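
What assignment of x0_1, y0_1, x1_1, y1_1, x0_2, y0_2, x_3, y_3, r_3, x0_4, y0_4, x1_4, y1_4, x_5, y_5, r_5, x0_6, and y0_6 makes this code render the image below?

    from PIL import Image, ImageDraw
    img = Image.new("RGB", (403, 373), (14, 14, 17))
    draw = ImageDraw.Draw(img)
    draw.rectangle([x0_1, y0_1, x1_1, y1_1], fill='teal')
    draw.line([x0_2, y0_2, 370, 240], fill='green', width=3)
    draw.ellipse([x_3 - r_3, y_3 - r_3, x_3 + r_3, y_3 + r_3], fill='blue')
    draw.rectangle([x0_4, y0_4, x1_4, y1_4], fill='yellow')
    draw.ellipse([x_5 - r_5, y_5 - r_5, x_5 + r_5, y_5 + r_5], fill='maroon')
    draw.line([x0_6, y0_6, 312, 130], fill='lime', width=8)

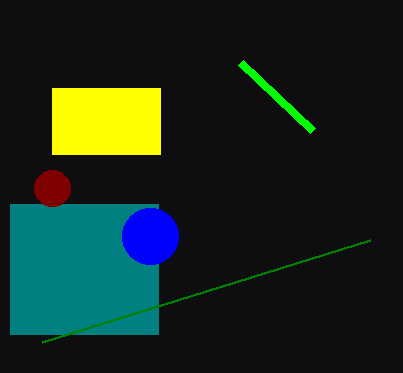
x0_1 = 10
y0_1 = 204
x1_1 = 158
y1_1 = 334
x0_2 = 42
y0_2 = 342
x_3 = 150
y_3 = 236
r_3 = 28
x0_4 = 52
y0_4 = 88
x1_4 = 160
y1_4 = 154
x_5 = 52
y_5 = 188
r_5 = 18
x0_6 = 240
y0_6 = 62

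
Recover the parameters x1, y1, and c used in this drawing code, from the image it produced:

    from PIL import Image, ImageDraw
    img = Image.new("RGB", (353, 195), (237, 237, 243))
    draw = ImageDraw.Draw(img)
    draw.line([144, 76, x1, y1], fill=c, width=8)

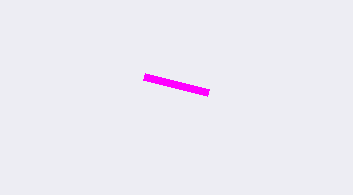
x1 = 208
y1 = 92
c = 'magenta'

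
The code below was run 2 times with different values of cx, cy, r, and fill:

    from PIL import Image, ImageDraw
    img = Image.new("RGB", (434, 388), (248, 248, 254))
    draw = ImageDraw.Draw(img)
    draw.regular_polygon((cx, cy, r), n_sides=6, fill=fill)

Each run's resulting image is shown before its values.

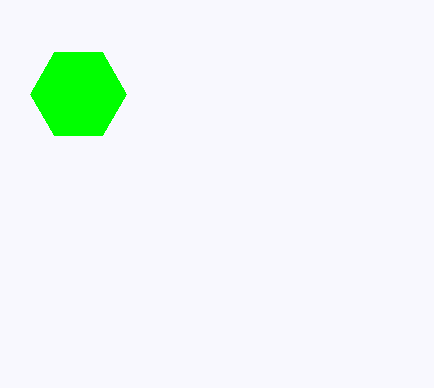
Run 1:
cx = 78
cy = 94
r = 48
fill = 'lime'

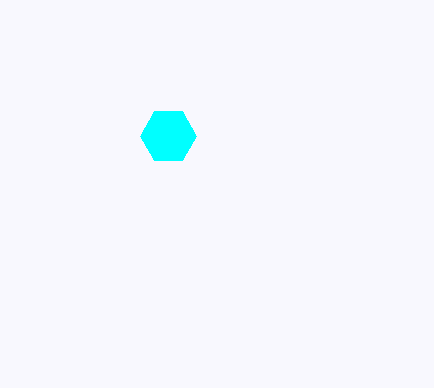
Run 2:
cx = 168; cy = 136; r = 28; fill = 'cyan'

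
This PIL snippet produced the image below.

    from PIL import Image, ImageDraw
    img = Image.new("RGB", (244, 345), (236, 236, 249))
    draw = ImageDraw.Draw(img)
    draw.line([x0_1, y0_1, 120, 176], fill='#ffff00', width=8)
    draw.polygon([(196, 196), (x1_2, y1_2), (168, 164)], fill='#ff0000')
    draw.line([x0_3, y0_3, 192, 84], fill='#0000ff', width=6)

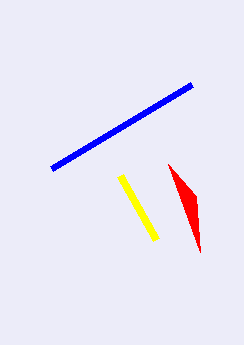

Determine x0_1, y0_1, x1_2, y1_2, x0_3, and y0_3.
x0_1 = 156
y0_1 = 240
x1_2 = 200
y1_2 = 252
x0_3 = 52
y0_3 = 168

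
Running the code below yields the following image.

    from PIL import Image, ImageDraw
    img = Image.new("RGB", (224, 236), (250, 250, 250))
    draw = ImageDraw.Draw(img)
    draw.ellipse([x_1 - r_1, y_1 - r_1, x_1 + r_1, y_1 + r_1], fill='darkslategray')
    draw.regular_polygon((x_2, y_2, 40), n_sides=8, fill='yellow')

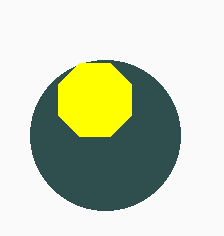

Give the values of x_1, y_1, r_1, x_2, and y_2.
x_1 = 105, y_1 = 135, r_1 = 75, x_2 = 95, y_2 = 100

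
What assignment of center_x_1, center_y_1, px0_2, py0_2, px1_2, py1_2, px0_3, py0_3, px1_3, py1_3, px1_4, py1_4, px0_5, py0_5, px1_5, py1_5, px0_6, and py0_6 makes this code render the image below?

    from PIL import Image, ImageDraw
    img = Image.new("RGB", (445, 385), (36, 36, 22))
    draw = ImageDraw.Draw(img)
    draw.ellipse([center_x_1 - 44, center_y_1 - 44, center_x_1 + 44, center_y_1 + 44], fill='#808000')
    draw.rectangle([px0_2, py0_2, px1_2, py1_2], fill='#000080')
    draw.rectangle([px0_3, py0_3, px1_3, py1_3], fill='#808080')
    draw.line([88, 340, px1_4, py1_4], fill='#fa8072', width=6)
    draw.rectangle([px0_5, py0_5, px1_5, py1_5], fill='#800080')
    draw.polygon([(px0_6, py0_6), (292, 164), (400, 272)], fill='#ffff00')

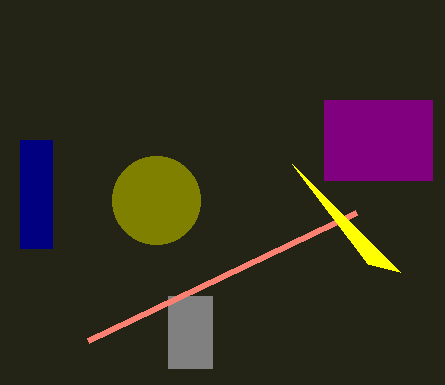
center_x_1 = 156, center_y_1 = 200, px0_2 = 20, py0_2 = 140, px1_2 = 52, py1_2 = 248, px0_3 = 168, py0_3 = 296, px1_3 = 212, py1_3 = 368, px1_4 = 356, py1_4 = 212, px0_5 = 324, py0_5 = 100, px1_5 = 432, py1_5 = 180, px0_6 = 368, py0_6 = 264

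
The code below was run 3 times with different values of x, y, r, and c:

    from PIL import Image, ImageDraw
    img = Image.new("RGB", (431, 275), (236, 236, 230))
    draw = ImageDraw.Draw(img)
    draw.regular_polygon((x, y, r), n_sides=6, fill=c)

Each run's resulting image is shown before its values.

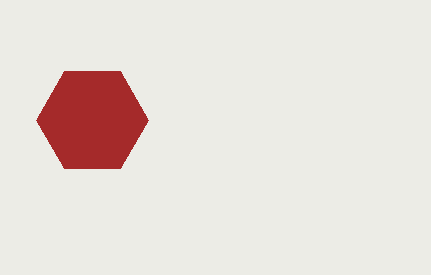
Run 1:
x = 92, y = 120, r = 56, c = 'brown'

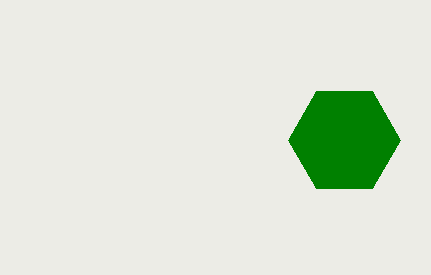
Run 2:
x = 344
y = 140
r = 56
c = 'green'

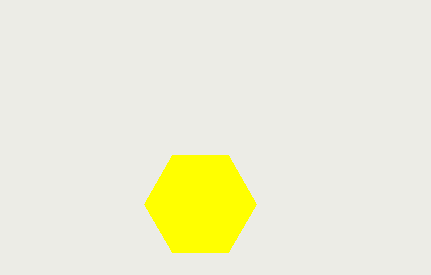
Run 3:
x = 200, y = 204, r = 56, c = 'yellow'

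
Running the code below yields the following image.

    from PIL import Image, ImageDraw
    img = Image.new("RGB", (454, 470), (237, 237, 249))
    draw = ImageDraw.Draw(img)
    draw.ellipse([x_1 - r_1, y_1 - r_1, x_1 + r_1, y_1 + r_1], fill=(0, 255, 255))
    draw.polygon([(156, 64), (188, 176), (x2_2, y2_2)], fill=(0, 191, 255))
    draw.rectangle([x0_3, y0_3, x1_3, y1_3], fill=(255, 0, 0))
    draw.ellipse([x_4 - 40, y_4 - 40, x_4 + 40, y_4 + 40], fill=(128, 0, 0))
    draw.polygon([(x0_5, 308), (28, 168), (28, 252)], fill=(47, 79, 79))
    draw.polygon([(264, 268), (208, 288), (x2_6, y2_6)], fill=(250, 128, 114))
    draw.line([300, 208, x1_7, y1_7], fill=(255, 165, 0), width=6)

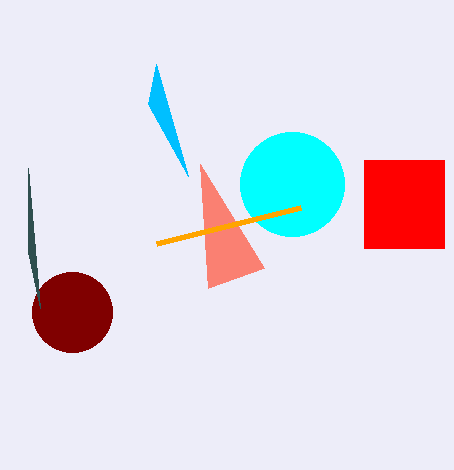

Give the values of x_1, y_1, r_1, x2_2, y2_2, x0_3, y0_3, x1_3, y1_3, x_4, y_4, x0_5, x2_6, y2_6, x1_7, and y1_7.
x_1 = 292; y_1 = 184; r_1 = 52; x2_2 = 148; y2_2 = 104; x0_3 = 364; y0_3 = 160; x1_3 = 444; y1_3 = 248; x_4 = 72; y_4 = 312; x0_5 = 40; x2_6 = 200; y2_6 = 164; x1_7 = 156; y1_7 = 244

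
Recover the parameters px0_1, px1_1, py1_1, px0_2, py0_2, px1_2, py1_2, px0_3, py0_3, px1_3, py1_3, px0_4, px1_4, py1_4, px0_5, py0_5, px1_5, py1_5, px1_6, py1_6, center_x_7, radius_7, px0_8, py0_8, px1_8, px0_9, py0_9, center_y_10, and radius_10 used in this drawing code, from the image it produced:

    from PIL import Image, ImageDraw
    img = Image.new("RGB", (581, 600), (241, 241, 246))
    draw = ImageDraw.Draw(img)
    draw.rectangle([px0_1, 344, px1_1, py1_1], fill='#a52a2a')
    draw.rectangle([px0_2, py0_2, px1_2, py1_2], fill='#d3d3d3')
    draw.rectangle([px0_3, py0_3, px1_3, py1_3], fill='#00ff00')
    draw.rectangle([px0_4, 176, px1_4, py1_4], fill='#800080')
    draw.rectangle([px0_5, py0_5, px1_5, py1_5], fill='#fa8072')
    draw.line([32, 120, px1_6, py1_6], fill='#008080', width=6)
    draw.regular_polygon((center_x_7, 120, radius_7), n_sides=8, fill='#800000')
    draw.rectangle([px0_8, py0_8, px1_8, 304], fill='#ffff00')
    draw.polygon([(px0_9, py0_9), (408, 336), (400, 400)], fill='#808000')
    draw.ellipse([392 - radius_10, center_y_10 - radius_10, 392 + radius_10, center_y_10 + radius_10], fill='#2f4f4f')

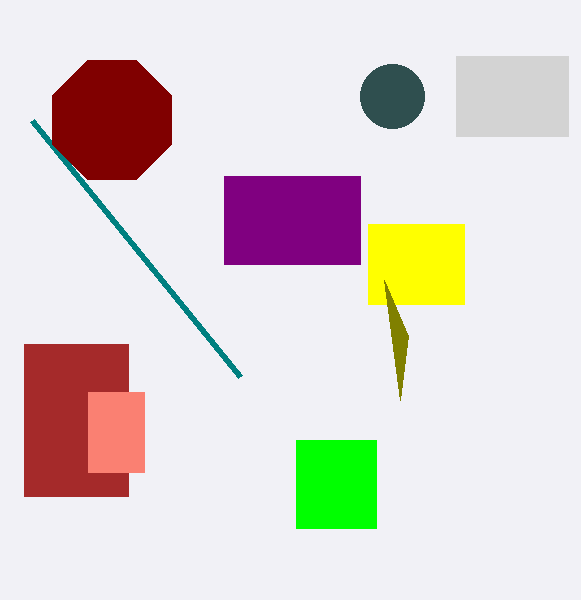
px0_1 = 24
px1_1 = 128
py1_1 = 496
px0_2 = 456
py0_2 = 56
px1_2 = 568
py1_2 = 136
px0_3 = 296
py0_3 = 440
px1_3 = 376
py1_3 = 528
px0_4 = 224
px1_4 = 360
py1_4 = 264
px0_5 = 88
py0_5 = 392
px1_5 = 144
py1_5 = 472
px1_6 = 240
py1_6 = 376
center_x_7 = 112
radius_7 = 64
px0_8 = 368
py0_8 = 224
px1_8 = 464
px0_9 = 384
py0_9 = 280
center_y_10 = 96
radius_10 = 32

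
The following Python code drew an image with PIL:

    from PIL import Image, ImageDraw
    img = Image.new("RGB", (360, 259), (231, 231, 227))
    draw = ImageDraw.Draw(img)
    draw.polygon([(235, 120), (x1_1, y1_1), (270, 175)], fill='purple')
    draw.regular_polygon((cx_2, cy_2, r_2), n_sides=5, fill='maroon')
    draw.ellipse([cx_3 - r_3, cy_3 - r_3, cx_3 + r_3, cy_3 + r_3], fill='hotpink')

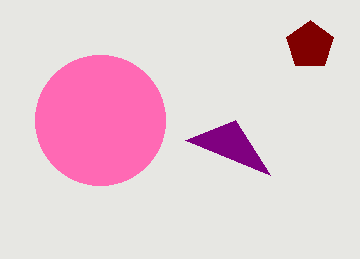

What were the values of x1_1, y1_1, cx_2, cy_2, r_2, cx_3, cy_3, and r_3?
x1_1 = 185; y1_1 = 140; cx_2 = 310; cy_2 = 45; r_2 = 25; cx_3 = 100; cy_3 = 120; r_3 = 65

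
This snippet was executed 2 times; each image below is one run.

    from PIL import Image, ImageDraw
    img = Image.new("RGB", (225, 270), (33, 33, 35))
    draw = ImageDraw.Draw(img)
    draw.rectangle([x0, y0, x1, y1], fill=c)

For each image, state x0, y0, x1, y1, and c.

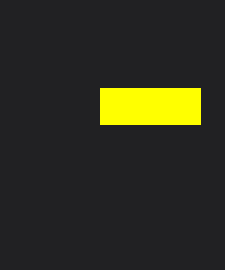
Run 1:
x0 = 100; y0 = 88; x1 = 200; y1 = 124; c = 'yellow'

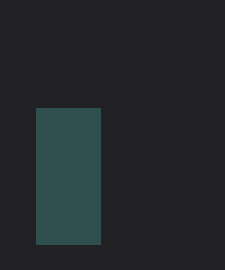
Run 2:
x0 = 36, y0 = 108, x1 = 100, y1 = 244, c = 'darkslategray'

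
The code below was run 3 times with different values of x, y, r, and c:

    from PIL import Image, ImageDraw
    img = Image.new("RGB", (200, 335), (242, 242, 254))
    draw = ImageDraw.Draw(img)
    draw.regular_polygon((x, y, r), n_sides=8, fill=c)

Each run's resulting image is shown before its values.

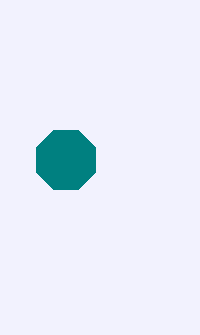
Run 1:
x = 66
y = 160
r = 32
c = 'teal'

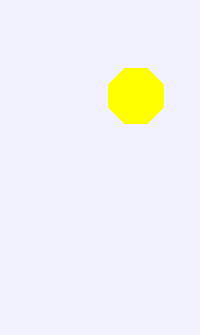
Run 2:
x = 136; y = 96; r = 30; c = 'yellow'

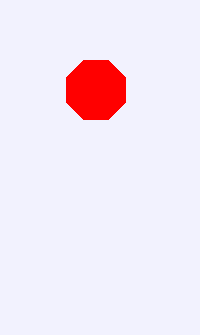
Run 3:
x = 96, y = 90, r = 32, c = 'red'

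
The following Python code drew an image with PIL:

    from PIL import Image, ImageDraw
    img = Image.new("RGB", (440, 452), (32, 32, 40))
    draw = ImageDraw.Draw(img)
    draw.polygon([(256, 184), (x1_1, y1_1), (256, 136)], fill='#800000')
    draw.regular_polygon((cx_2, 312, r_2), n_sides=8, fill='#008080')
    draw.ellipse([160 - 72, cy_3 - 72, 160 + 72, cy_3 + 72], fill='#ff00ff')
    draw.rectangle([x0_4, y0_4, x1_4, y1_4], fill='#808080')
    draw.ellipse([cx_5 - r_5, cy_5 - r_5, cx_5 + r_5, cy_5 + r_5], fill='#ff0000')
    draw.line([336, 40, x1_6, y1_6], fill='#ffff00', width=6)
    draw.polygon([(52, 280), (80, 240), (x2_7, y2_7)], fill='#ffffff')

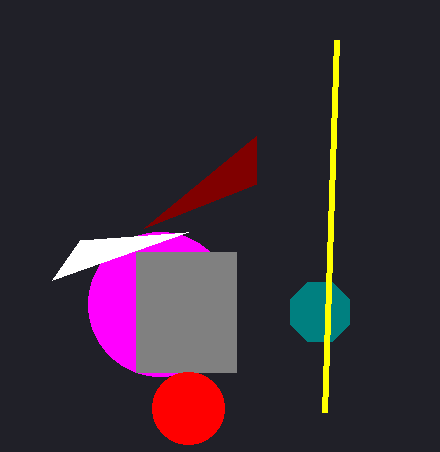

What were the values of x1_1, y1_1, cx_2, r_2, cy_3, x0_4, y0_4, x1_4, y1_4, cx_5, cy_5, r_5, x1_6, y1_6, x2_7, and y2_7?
x1_1 = 144; y1_1 = 228; cx_2 = 320; r_2 = 32; cy_3 = 304; x0_4 = 136; y0_4 = 252; x1_4 = 236; y1_4 = 372; cx_5 = 188; cy_5 = 408; r_5 = 36; x1_6 = 324; y1_6 = 412; x2_7 = 188; y2_7 = 232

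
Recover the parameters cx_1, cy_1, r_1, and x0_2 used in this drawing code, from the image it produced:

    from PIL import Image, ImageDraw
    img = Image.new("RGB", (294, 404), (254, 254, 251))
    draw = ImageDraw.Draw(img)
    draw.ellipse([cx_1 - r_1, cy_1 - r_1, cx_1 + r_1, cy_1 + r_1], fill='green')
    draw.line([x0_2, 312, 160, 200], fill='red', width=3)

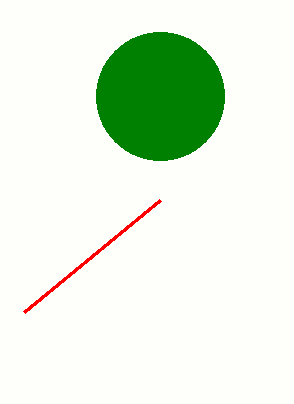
cx_1 = 160, cy_1 = 96, r_1 = 64, x0_2 = 24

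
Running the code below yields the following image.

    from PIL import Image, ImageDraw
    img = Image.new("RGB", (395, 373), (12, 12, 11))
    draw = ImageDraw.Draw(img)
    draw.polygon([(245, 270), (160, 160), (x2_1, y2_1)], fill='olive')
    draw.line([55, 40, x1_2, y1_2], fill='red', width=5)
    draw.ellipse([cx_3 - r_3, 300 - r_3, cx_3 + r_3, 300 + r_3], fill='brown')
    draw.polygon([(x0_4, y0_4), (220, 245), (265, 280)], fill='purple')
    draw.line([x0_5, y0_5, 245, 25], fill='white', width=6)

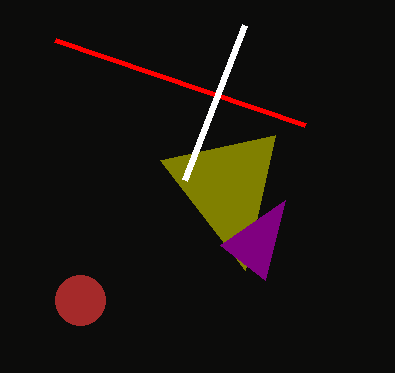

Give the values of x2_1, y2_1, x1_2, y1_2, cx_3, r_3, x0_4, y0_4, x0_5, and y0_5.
x2_1 = 275
y2_1 = 135
x1_2 = 305
y1_2 = 125
cx_3 = 80
r_3 = 25
x0_4 = 285
y0_4 = 200
x0_5 = 185
y0_5 = 180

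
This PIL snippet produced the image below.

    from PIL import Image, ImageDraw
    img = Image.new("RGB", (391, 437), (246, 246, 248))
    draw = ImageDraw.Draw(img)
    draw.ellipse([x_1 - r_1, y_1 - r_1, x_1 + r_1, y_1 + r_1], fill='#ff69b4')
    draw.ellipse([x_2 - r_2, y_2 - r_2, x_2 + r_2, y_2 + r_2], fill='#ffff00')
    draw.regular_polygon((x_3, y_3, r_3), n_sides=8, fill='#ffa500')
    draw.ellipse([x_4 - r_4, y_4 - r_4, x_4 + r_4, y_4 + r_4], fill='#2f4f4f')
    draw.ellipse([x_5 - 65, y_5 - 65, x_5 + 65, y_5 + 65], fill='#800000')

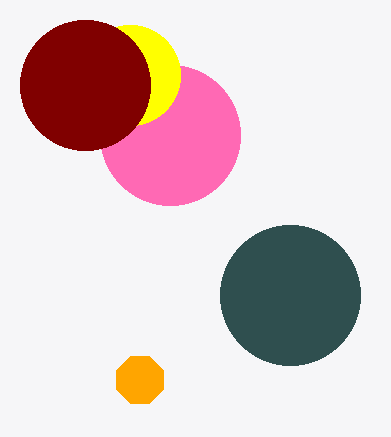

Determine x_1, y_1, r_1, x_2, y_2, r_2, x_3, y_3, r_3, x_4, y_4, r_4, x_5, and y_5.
x_1 = 170, y_1 = 135, r_1 = 70, x_2 = 130, y_2 = 75, r_2 = 50, x_3 = 140, y_3 = 380, r_3 = 25, x_4 = 290, y_4 = 295, r_4 = 70, x_5 = 85, y_5 = 85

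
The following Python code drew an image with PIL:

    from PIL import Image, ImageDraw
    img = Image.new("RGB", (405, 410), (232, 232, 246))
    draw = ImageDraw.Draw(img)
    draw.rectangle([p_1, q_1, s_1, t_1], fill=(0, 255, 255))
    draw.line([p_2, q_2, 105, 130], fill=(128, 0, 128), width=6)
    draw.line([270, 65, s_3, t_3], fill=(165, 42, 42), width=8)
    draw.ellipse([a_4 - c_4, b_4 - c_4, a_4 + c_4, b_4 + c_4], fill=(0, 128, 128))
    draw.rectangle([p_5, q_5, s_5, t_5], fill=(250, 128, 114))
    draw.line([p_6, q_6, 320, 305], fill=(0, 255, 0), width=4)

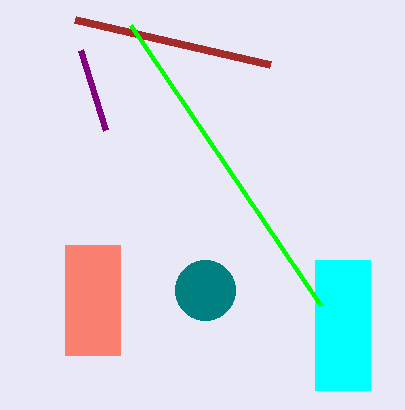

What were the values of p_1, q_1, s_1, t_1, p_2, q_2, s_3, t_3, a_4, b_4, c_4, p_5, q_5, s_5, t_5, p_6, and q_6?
p_1 = 315
q_1 = 260
s_1 = 370
t_1 = 390
p_2 = 80
q_2 = 50
s_3 = 75
t_3 = 20
a_4 = 205
b_4 = 290
c_4 = 30
p_5 = 65
q_5 = 245
s_5 = 120
t_5 = 355
p_6 = 130
q_6 = 25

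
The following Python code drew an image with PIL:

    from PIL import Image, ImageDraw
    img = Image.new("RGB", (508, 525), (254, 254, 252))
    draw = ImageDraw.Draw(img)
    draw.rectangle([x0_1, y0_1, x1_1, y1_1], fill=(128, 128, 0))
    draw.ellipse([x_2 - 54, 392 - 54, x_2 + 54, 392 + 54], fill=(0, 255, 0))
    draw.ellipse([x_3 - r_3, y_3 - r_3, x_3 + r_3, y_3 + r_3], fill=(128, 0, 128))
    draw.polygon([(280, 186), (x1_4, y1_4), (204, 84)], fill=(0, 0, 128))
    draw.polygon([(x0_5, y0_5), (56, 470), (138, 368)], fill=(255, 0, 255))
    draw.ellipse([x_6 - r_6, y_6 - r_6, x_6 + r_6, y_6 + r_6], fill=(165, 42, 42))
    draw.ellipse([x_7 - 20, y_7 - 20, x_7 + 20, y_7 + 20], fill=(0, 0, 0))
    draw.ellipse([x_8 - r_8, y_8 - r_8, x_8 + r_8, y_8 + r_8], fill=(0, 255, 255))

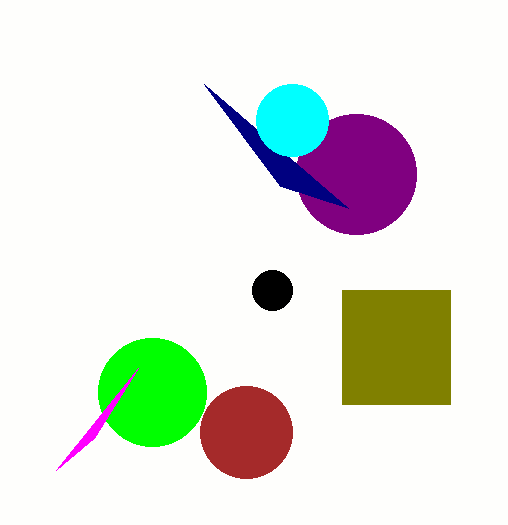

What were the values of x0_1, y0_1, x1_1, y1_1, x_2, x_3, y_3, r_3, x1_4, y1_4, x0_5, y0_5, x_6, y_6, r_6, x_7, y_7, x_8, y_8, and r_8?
x0_1 = 342
y0_1 = 290
x1_1 = 450
y1_1 = 404
x_2 = 152
x_3 = 356
y_3 = 174
r_3 = 60
x1_4 = 348
y1_4 = 208
x0_5 = 94
y0_5 = 438
x_6 = 246
y_6 = 432
r_6 = 46
x_7 = 272
y_7 = 290
x_8 = 292
y_8 = 120
r_8 = 36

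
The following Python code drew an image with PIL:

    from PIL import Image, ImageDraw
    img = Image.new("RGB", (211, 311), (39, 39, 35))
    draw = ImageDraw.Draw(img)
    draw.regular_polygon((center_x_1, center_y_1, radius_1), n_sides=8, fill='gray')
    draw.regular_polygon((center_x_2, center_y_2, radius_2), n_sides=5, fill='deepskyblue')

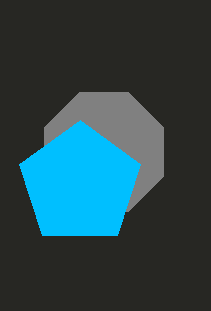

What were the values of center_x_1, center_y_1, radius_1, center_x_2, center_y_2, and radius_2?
center_x_1 = 104
center_y_1 = 152
radius_1 = 64
center_x_2 = 80
center_y_2 = 184
radius_2 = 64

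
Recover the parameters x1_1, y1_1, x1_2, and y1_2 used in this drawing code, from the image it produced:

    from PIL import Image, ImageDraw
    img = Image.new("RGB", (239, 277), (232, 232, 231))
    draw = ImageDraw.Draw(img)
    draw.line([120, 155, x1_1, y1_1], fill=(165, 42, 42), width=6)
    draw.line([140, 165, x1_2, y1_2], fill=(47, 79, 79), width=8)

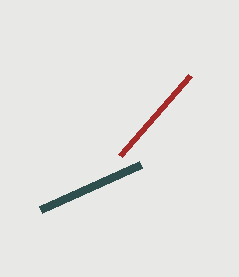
x1_1 = 190, y1_1 = 75, x1_2 = 40, y1_2 = 210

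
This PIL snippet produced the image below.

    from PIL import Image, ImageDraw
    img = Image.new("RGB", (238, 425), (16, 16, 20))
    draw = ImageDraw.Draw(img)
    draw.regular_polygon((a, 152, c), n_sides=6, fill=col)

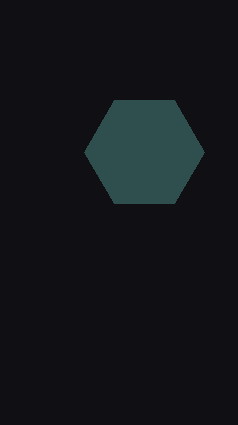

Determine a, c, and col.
a = 144; c = 60; col = 'darkslategray'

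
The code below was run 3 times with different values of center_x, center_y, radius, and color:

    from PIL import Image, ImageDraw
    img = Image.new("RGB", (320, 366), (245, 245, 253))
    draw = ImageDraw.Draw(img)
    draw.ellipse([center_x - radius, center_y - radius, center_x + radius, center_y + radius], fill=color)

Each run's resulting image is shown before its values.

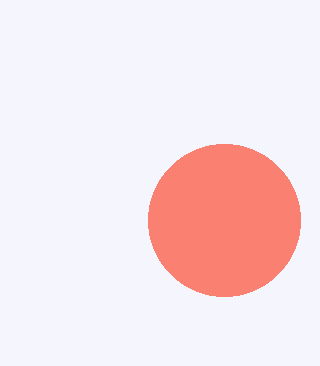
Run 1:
center_x = 224
center_y = 220
radius = 76
color = 'salmon'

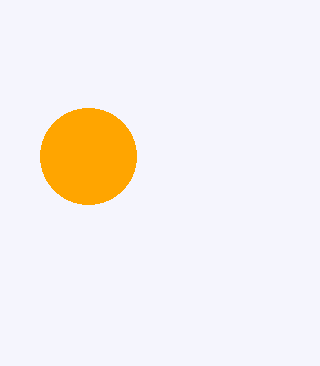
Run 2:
center_x = 88, center_y = 156, radius = 48, color = 'orange'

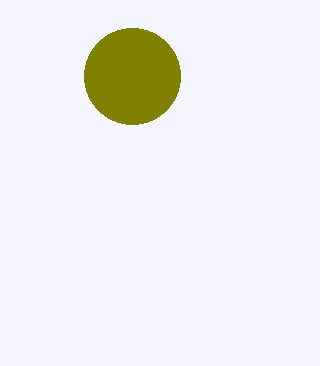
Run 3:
center_x = 132; center_y = 76; radius = 48; color = 'olive'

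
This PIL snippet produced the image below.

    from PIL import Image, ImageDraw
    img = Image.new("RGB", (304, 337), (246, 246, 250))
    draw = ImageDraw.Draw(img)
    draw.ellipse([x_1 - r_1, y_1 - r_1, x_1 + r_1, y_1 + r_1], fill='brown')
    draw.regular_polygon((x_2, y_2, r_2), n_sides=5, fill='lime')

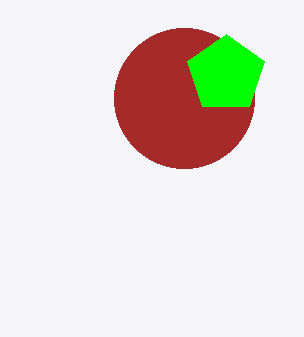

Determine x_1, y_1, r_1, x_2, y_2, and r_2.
x_1 = 184, y_1 = 98, r_1 = 70, x_2 = 226, y_2 = 74, r_2 = 40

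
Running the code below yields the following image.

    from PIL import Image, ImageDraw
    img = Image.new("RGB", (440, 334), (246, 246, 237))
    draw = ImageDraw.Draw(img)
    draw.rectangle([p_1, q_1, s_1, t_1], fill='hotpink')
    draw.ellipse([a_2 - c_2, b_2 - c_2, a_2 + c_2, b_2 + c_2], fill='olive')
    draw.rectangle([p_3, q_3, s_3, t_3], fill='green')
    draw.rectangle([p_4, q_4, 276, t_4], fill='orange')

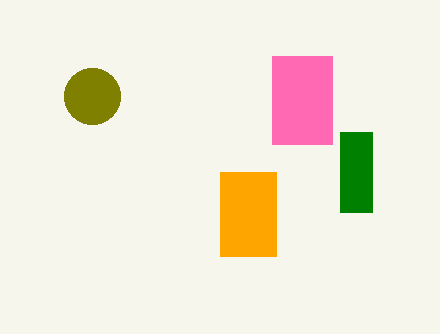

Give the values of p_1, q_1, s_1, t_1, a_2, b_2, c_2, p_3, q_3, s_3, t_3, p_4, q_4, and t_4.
p_1 = 272
q_1 = 56
s_1 = 332
t_1 = 144
a_2 = 92
b_2 = 96
c_2 = 28
p_3 = 340
q_3 = 132
s_3 = 372
t_3 = 212
p_4 = 220
q_4 = 172
t_4 = 256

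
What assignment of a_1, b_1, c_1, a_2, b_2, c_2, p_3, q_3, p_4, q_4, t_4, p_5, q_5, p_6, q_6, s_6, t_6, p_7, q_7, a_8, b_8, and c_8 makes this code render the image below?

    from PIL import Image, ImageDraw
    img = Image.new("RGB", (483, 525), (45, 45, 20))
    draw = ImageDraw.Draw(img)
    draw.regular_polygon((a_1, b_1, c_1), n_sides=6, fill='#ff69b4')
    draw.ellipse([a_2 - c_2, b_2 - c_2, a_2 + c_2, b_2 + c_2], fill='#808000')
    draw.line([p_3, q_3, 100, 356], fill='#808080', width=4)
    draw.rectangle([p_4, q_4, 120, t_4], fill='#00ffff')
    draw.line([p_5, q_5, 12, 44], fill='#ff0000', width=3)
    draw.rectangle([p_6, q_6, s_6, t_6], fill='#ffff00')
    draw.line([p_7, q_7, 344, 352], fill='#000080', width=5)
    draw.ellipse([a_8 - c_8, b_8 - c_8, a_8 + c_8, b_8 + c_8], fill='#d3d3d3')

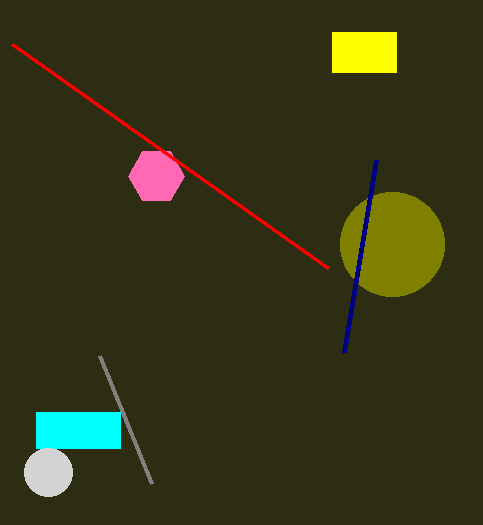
a_1 = 156, b_1 = 176, c_1 = 28, a_2 = 392, b_2 = 244, c_2 = 52, p_3 = 152, q_3 = 484, p_4 = 36, q_4 = 412, t_4 = 448, p_5 = 328, q_5 = 268, p_6 = 332, q_6 = 32, s_6 = 396, t_6 = 72, p_7 = 376, q_7 = 160, a_8 = 48, b_8 = 472, c_8 = 24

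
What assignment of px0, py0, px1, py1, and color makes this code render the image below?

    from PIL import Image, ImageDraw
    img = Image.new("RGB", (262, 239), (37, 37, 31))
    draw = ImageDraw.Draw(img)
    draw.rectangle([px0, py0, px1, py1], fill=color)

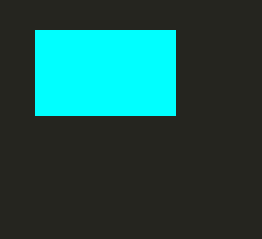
px0 = 35, py0 = 30, px1 = 175, py1 = 115, color = 'cyan'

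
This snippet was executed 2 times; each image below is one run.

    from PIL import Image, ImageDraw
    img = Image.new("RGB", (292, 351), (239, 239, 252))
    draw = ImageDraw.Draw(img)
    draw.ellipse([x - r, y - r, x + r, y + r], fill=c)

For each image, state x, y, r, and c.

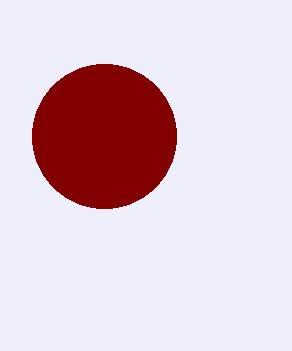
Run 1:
x = 104, y = 136, r = 72, c = 'maroon'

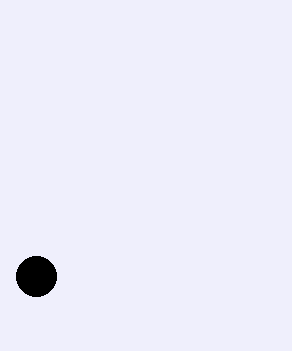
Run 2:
x = 36
y = 276
r = 20
c = 'black'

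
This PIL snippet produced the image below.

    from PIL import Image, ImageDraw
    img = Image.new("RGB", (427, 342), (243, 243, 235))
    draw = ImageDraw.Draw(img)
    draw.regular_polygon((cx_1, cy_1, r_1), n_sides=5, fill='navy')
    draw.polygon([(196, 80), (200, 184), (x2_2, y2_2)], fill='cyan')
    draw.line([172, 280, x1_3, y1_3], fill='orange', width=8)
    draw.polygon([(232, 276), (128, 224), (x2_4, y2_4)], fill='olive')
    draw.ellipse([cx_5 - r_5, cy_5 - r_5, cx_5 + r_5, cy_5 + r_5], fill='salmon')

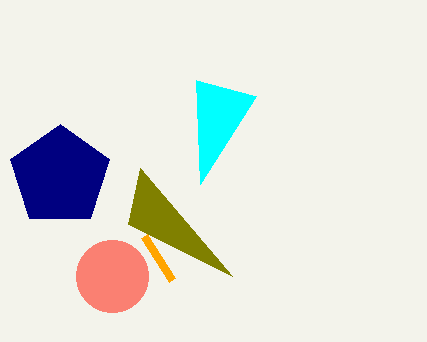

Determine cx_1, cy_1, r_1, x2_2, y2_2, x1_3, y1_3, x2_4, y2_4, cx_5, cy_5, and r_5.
cx_1 = 60
cy_1 = 176
r_1 = 52
x2_2 = 256
y2_2 = 96
x1_3 = 144
y1_3 = 236
x2_4 = 140
y2_4 = 168
cx_5 = 112
cy_5 = 276
r_5 = 36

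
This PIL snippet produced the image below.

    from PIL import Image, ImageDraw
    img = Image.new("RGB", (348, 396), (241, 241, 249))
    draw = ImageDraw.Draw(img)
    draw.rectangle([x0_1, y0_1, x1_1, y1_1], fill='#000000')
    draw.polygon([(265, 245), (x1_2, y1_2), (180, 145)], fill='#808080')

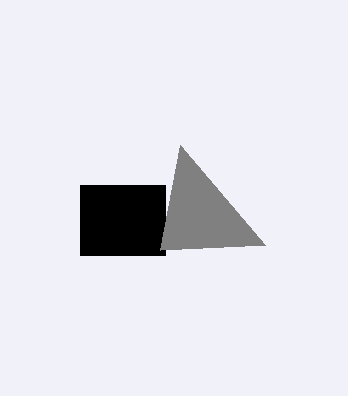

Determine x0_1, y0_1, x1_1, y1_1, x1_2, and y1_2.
x0_1 = 80
y0_1 = 185
x1_1 = 165
y1_1 = 255
x1_2 = 160
y1_2 = 250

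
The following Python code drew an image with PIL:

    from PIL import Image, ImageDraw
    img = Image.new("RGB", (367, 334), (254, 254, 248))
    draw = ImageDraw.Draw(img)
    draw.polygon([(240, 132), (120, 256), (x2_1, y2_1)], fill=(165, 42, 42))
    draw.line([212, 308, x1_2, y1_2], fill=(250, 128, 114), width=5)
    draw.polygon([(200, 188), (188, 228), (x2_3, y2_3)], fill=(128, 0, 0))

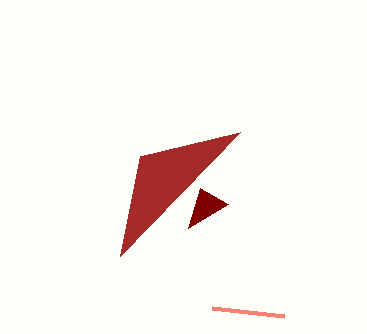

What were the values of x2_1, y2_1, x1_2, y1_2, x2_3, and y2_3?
x2_1 = 140, y2_1 = 156, x1_2 = 284, y1_2 = 316, x2_3 = 228, y2_3 = 204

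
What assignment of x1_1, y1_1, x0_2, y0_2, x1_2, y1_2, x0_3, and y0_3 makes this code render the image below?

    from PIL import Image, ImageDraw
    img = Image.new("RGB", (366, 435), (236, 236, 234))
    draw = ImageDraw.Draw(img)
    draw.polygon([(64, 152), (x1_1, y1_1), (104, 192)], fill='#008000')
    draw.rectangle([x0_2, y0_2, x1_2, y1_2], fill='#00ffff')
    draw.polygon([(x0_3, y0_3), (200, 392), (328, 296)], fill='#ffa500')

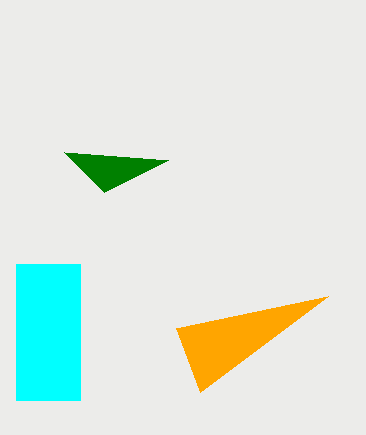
x1_1 = 168; y1_1 = 160; x0_2 = 16; y0_2 = 264; x1_2 = 80; y1_2 = 400; x0_3 = 176; y0_3 = 328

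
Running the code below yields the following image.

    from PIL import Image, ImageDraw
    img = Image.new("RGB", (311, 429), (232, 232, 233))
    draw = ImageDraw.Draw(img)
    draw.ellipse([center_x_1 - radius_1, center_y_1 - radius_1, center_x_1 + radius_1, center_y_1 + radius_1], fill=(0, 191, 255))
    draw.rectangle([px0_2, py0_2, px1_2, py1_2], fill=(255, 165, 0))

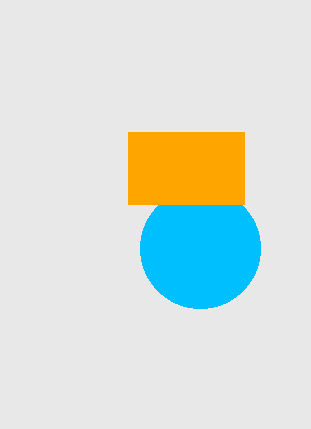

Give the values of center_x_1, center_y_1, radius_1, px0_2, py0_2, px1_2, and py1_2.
center_x_1 = 200, center_y_1 = 248, radius_1 = 60, px0_2 = 128, py0_2 = 132, px1_2 = 244, py1_2 = 204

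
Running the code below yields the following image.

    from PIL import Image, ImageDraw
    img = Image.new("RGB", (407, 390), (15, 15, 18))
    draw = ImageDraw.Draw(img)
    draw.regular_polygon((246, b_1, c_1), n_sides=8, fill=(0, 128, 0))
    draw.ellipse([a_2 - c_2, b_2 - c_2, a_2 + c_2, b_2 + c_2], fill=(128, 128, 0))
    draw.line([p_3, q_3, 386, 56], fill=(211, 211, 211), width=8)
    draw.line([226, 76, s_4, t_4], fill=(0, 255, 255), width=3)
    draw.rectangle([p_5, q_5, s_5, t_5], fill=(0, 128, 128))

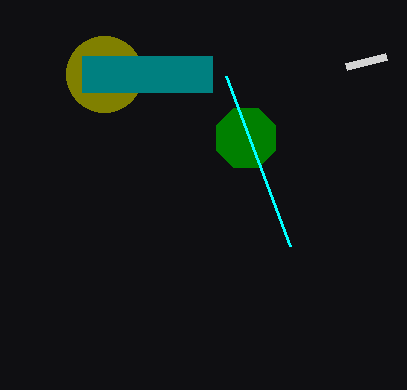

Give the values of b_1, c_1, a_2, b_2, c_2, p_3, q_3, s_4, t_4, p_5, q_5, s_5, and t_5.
b_1 = 138, c_1 = 32, a_2 = 104, b_2 = 74, c_2 = 38, p_3 = 346, q_3 = 66, s_4 = 290, t_4 = 246, p_5 = 82, q_5 = 56, s_5 = 212, t_5 = 92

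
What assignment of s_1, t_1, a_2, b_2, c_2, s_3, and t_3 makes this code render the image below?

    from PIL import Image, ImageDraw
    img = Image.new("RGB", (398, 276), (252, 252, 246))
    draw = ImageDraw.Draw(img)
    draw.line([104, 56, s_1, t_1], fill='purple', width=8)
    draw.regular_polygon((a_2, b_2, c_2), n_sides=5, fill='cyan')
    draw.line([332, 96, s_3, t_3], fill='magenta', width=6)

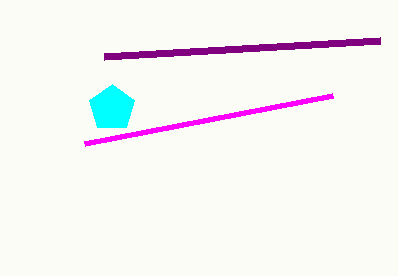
s_1 = 380, t_1 = 40, a_2 = 112, b_2 = 108, c_2 = 24, s_3 = 84, t_3 = 144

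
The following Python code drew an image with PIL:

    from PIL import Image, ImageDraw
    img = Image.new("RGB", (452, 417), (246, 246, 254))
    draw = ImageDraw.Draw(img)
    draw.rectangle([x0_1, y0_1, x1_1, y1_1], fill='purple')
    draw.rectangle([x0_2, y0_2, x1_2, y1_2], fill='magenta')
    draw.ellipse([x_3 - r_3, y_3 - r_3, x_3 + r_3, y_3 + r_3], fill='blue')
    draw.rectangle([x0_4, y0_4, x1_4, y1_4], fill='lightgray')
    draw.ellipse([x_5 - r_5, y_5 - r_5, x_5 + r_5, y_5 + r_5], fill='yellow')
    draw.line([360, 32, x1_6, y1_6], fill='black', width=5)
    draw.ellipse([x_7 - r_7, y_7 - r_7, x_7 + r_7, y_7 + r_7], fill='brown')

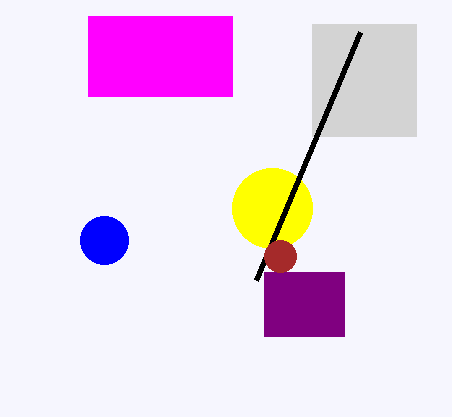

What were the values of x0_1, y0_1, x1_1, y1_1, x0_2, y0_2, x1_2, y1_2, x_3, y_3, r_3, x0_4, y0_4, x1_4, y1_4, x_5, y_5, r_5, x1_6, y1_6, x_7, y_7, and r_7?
x0_1 = 264
y0_1 = 272
x1_1 = 344
y1_1 = 336
x0_2 = 88
y0_2 = 16
x1_2 = 232
y1_2 = 96
x_3 = 104
y_3 = 240
r_3 = 24
x0_4 = 312
y0_4 = 24
x1_4 = 416
y1_4 = 136
x_5 = 272
y_5 = 208
r_5 = 40
x1_6 = 256
y1_6 = 280
x_7 = 280
y_7 = 256
r_7 = 16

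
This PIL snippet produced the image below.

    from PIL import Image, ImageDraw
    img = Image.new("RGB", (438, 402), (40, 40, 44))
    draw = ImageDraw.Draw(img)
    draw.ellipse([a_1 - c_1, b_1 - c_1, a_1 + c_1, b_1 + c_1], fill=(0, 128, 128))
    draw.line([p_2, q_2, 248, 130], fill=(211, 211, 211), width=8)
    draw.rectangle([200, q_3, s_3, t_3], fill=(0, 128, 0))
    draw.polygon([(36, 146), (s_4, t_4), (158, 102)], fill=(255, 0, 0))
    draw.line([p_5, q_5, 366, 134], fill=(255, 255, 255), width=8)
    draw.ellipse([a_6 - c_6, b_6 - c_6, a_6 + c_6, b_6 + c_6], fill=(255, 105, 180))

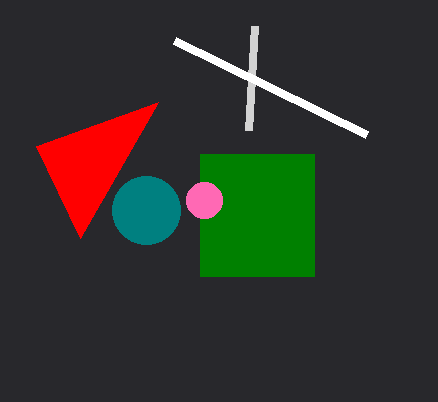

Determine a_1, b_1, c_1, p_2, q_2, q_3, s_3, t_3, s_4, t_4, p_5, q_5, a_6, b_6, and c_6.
a_1 = 146, b_1 = 210, c_1 = 34, p_2 = 254, q_2 = 26, q_3 = 154, s_3 = 314, t_3 = 276, s_4 = 80, t_4 = 238, p_5 = 174, q_5 = 40, a_6 = 204, b_6 = 200, c_6 = 18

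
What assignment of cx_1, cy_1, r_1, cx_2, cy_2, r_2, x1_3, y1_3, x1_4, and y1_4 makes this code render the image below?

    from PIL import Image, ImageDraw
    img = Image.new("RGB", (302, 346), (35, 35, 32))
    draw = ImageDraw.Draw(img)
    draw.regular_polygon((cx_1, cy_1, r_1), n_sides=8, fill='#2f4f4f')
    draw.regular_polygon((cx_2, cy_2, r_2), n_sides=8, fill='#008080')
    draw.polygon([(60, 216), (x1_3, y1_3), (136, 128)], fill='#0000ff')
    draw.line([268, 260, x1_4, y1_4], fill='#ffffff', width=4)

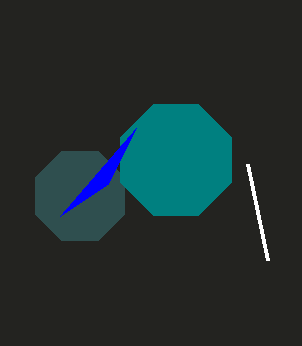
cx_1 = 80
cy_1 = 196
r_1 = 48
cx_2 = 176
cy_2 = 160
r_2 = 60
x1_3 = 108
y1_3 = 184
x1_4 = 248
y1_4 = 164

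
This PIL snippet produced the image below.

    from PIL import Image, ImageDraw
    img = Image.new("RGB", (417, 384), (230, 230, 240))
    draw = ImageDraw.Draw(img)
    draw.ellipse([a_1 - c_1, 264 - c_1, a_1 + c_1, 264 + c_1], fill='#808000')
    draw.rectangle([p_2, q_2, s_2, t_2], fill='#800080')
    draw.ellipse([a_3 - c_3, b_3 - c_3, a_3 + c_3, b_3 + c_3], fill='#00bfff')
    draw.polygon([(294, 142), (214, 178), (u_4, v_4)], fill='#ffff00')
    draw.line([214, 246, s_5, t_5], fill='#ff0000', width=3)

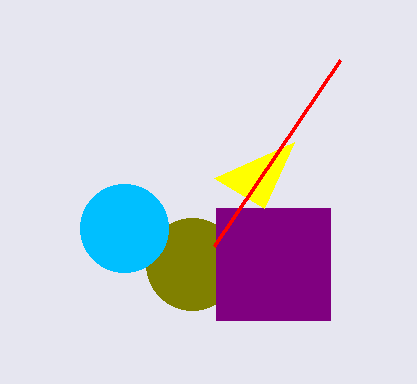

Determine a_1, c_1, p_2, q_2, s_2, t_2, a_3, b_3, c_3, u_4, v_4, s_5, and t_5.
a_1 = 192; c_1 = 46; p_2 = 216; q_2 = 208; s_2 = 330; t_2 = 320; a_3 = 124; b_3 = 228; c_3 = 44; u_4 = 264; v_4 = 208; s_5 = 340; t_5 = 60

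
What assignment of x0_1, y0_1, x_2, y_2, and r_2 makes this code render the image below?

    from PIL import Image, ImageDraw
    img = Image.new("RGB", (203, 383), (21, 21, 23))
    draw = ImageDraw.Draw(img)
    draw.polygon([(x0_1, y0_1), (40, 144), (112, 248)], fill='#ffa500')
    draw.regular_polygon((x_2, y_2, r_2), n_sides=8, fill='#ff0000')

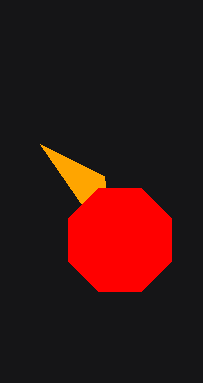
x0_1 = 104; y0_1 = 176; x_2 = 120; y_2 = 240; r_2 = 56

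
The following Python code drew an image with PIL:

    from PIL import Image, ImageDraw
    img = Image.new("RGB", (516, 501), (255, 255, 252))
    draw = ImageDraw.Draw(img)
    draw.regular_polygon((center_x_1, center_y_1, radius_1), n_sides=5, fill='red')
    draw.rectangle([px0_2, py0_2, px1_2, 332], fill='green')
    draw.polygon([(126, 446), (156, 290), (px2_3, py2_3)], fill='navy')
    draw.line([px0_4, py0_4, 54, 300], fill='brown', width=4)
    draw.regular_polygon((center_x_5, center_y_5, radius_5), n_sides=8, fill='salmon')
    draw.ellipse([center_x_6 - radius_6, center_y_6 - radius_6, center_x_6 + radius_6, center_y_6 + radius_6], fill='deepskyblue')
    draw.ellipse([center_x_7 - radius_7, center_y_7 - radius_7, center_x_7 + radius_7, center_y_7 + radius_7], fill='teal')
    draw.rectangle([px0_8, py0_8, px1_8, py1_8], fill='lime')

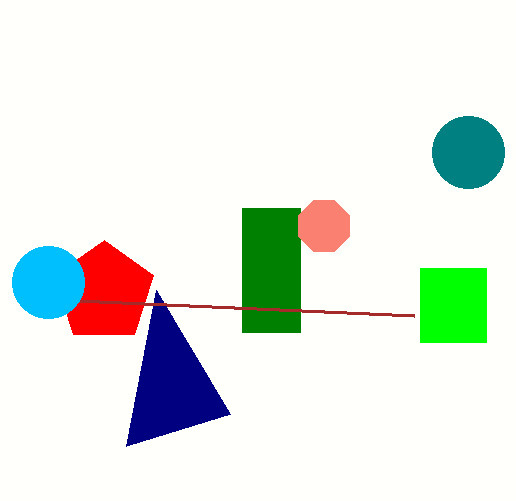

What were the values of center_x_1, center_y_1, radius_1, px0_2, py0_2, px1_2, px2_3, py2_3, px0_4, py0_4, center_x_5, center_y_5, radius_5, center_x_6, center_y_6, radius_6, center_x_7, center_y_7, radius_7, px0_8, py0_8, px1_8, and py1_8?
center_x_1 = 104; center_y_1 = 292; radius_1 = 52; px0_2 = 242; py0_2 = 208; px1_2 = 300; px2_3 = 230; py2_3 = 414; px0_4 = 414; py0_4 = 316; center_x_5 = 324; center_y_5 = 226; radius_5 = 28; center_x_6 = 48; center_y_6 = 282; radius_6 = 36; center_x_7 = 468; center_y_7 = 152; radius_7 = 36; px0_8 = 420; py0_8 = 268; px1_8 = 486; py1_8 = 342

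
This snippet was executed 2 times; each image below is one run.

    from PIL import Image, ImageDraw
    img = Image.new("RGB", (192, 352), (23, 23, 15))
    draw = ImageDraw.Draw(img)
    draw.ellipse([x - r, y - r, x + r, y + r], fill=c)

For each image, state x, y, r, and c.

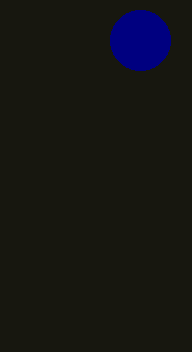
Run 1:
x = 140; y = 40; r = 30; c = 'navy'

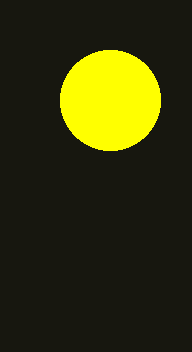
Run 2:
x = 110
y = 100
r = 50
c = 'yellow'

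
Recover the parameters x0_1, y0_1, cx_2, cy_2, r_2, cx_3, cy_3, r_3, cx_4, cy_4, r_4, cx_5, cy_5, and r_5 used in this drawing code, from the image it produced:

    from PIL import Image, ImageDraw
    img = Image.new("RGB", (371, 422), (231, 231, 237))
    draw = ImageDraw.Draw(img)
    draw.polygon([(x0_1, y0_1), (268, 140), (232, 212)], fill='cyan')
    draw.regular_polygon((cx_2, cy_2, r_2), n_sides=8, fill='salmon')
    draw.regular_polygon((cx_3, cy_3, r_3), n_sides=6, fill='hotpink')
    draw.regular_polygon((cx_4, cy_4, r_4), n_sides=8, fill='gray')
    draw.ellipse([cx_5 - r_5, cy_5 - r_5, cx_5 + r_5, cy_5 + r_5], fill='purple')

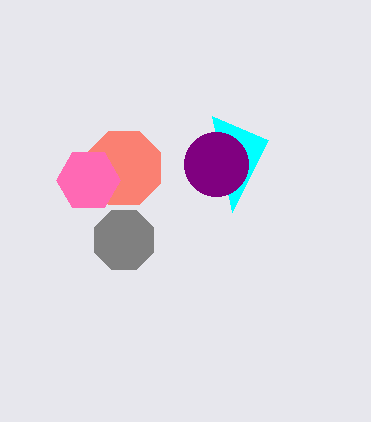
x0_1 = 212
y0_1 = 116
cx_2 = 124
cy_2 = 168
r_2 = 40
cx_3 = 88
cy_3 = 180
r_3 = 32
cx_4 = 124
cy_4 = 240
r_4 = 32
cx_5 = 216
cy_5 = 164
r_5 = 32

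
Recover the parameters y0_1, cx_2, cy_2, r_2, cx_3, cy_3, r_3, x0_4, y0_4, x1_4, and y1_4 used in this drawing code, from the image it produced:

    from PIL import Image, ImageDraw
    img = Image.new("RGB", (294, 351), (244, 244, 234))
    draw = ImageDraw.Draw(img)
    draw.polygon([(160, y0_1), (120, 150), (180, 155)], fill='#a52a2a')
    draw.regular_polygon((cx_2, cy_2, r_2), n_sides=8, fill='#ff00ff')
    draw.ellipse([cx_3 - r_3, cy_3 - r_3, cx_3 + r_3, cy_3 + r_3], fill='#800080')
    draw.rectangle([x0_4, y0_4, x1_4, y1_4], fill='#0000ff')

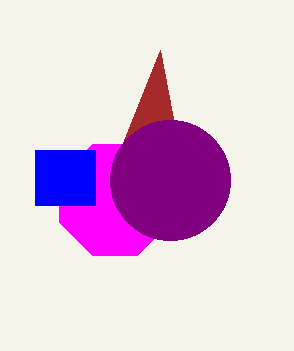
y0_1 = 50
cx_2 = 115
cy_2 = 200
r_2 = 60
cx_3 = 170
cy_3 = 180
r_3 = 60
x0_4 = 35
y0_4 = 150
x1_4 = 95
y1_4 = 205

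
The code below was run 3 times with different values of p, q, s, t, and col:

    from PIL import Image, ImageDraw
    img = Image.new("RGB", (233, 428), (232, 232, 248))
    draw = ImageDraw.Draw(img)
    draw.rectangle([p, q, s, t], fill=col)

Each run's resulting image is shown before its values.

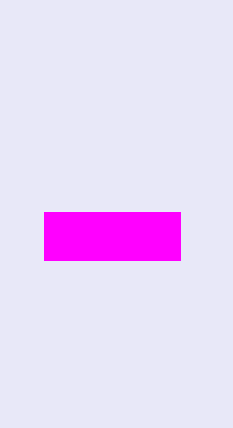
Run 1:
p = 44; q = 212; s = 180; t = 260; col = 'magenta'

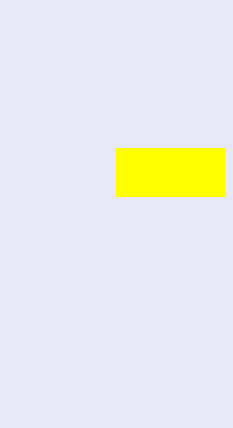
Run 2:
p = 116
q = 148
s = 224
t = 196
col = 'yellow'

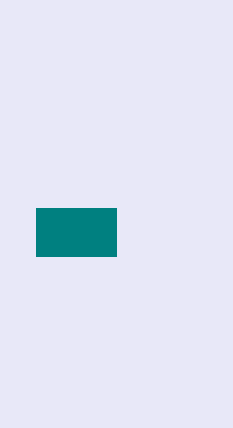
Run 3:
p = 36, q = 208, s = 116, t = 256, col = 'teal'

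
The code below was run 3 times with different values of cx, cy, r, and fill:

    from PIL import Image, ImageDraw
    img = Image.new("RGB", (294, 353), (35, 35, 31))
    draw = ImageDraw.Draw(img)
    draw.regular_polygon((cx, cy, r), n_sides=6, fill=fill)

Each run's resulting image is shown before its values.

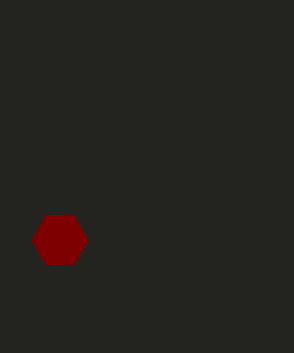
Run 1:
cx = 60, cy = 240, r = 28, fill = 'maroon'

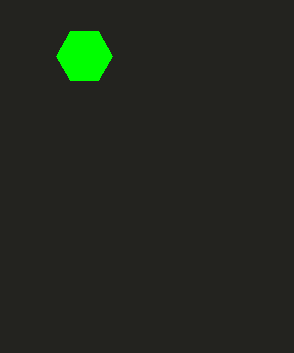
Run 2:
cx = 84; cy = 56; r = 28; fill = 'lime'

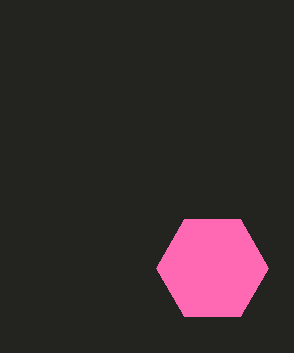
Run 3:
cx = 212; cy = 268; r = 56; fill = 'hotpink'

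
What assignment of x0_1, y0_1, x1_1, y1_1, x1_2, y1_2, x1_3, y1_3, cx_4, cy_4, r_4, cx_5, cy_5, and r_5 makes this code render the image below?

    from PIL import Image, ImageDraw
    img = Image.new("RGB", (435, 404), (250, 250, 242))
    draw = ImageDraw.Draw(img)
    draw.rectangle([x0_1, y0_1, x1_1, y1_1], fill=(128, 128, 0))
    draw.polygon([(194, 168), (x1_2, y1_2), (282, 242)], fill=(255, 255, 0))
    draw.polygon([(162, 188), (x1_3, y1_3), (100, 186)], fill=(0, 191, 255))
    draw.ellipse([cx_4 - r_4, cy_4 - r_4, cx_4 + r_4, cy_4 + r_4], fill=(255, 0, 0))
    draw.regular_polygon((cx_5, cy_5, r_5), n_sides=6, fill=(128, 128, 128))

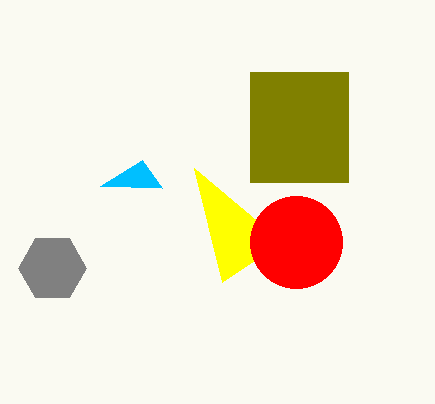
x0_1 = 250, y0_1 = 72, x1_1 = 348, y1_1 = 182, x1_2 = 222, y1_2 = 282, x1_3 = 142, y1_3 = 160, cx_4 = 296, cy_4 = 242, r_4 = 46, cx_5 = 52, cy_5 = 268, r_5 = 34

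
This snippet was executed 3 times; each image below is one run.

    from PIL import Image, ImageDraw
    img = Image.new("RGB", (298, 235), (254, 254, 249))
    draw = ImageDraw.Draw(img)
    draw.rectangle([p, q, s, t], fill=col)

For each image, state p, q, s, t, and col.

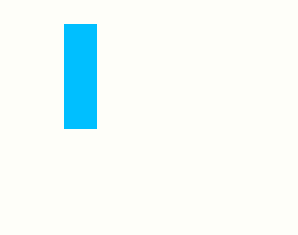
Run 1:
p = 64
q = 24
s = 96
t = 128
col = 'deepskyblue'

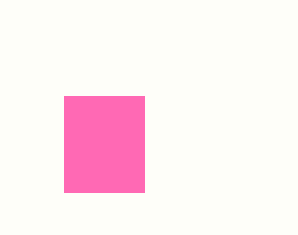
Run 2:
p = 64; q = 96; s = 144; t = 192; col = 'hotpink'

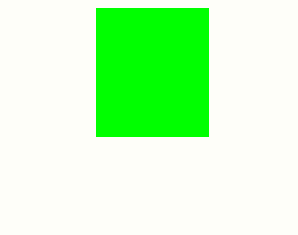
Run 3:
p = 96; q = 8; s = 208; t = 136; col = 'lime'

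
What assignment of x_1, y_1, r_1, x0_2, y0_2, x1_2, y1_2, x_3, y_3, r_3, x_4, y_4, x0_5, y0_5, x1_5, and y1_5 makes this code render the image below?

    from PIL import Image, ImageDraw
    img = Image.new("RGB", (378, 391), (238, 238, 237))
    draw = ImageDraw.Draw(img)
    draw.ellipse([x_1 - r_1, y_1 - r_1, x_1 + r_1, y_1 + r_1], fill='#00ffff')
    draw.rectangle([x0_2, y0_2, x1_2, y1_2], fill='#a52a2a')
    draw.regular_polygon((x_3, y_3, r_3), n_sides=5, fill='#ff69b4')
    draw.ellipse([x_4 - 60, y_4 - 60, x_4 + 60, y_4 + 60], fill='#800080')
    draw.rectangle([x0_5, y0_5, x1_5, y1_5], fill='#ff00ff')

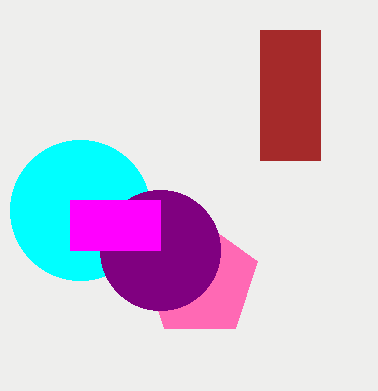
x_1 = 80
y_1 = 210
r_1 = 70
x0_2 = 260
y0_2 = 30
x1_2 = 320
y1_2 = 160
x_3 = 200
y_3 = 280
r_3 = 60
x_4 = 160
y_4 = 250
x0_5 = 70
y0_5 = 200
x1_5 = 160
y1_5 = 250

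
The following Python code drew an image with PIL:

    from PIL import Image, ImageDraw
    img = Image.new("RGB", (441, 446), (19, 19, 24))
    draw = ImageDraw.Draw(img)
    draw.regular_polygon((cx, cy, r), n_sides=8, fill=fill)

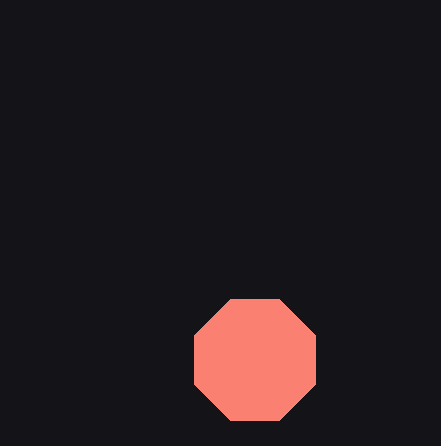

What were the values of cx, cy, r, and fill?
cx = 255
cy = 360
r = 65
fill = 'salmon'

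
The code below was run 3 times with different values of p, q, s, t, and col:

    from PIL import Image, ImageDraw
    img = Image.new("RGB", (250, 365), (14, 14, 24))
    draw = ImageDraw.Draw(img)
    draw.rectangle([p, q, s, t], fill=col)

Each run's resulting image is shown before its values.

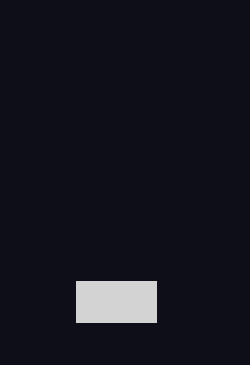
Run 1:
p = 76; q = 281; s = 156; t = 322; col = 'lightgray'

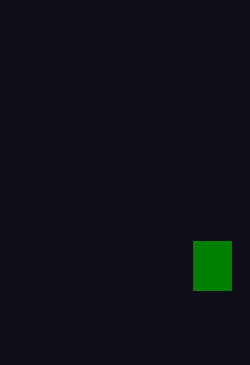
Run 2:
p = 193
q = 241
s = 231
t = 290
col = 'green'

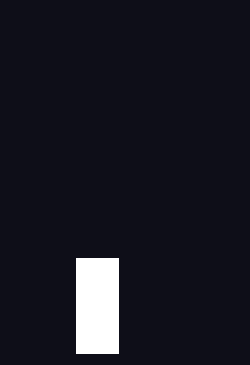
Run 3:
p = 76, q = 258, s = 118, t = 353, col = 'white'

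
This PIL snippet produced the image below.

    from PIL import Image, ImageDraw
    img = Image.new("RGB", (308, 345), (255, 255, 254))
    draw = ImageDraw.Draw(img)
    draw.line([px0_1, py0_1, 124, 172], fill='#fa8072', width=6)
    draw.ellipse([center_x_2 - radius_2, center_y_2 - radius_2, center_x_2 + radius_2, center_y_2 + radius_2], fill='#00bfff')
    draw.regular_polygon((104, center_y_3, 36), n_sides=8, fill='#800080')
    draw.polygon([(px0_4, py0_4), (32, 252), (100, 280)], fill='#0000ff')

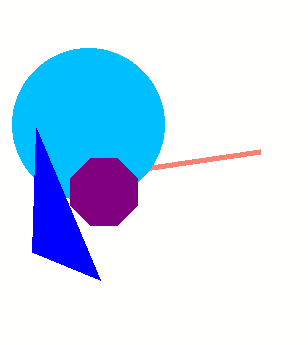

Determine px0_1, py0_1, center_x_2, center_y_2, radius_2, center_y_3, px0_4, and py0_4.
px0_1 = 260, py0_1 = 152, center_x_2 = 88, center_y_2 = 124, radius_2 = 76, center_y_3 = 192, px0_4 = 36, py0_4 = 128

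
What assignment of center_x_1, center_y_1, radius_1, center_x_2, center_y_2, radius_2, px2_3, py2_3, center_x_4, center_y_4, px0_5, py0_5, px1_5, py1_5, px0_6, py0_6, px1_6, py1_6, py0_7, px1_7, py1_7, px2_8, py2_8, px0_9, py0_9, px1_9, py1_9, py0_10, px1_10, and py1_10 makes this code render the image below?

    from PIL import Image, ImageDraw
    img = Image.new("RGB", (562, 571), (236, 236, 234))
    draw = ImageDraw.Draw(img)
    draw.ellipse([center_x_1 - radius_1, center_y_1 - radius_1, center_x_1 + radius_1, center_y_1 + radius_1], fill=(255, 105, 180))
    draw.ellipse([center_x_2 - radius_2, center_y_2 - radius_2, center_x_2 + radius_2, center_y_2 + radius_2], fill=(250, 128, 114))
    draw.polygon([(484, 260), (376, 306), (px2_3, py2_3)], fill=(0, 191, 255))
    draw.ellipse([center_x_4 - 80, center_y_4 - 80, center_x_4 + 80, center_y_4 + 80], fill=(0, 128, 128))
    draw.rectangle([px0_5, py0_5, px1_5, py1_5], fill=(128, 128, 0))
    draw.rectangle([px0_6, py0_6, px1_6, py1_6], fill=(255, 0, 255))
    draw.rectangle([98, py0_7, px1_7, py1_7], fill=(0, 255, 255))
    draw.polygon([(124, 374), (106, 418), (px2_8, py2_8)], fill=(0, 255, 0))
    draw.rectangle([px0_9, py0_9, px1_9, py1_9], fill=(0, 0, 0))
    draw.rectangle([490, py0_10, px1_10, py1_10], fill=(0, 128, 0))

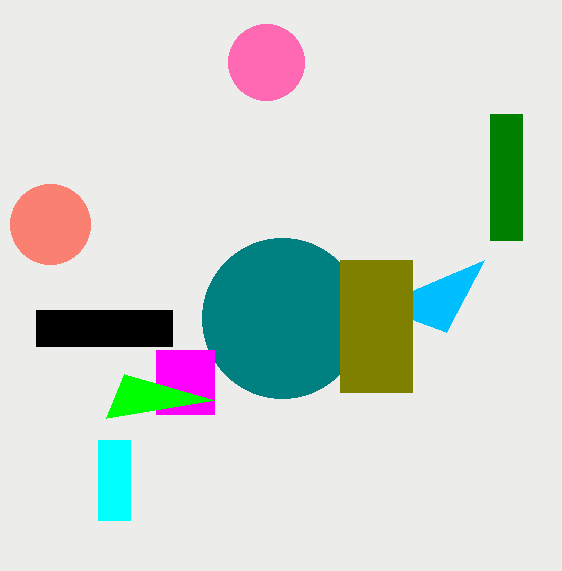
center_x_1 = 266
center_y_1 = 62
radius_1 = 38
center_x_2 = 50
center_y_2 = 224
radius_2 = 40
px2_3 = 446
py2_3 = 332
center_x_4 = 282
center_y_4 = 318
px0_5 = 340
py0_5 = 260
px1_5 = 412
py1_5 = 392
px0_6 = 156
py0_6 = 350
px1_6 = 214
py1_6 = 414
py0_7 = 440
px1_7 = 130
py1_7 = 520
px2_8 = 214
py2_8 = 400
px0_9 = 36
py0_9 = 310
px1_9 = 172
py1_9 = 346
py0_10 = 114
px1_10 = 522
py1_10 = 240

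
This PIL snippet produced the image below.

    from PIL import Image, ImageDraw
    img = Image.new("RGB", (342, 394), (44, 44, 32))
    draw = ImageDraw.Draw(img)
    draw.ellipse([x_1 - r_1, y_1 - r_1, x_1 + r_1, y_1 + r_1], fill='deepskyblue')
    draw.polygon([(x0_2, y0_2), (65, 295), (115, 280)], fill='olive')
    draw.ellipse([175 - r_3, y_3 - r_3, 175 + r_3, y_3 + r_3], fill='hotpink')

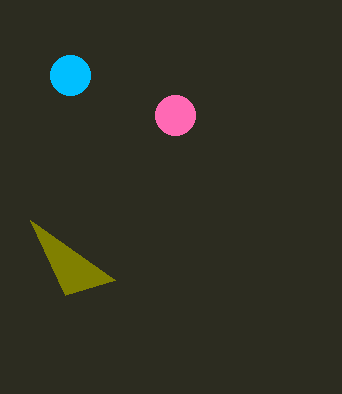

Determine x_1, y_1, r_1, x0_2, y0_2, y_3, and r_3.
x_1 = 70
y_1 = 75
r_1 = 20
x0_2 = 30
y0_2 = 220
y_3 = 115
r_3 = 20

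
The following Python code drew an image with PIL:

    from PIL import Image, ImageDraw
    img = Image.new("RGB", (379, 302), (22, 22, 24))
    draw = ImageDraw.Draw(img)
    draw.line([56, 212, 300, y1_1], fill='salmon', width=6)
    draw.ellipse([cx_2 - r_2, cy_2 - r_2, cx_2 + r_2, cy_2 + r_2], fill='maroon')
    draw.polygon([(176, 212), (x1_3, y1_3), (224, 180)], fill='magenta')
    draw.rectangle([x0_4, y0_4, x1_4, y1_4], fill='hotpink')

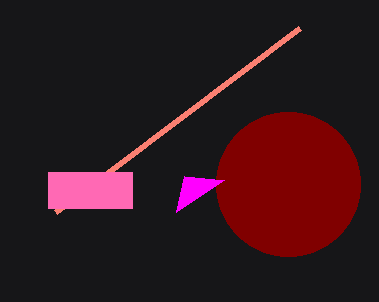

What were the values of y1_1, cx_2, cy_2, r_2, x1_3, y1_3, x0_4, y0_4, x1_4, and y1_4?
y1_1 = 28, cx_2 = 288, cy_2 = 184, r_2 = 72, x1_3 = 184, y1_3 = 176, x0_4 = 48, y0_4 = 172, x1_4 = 132, y1_4 = 208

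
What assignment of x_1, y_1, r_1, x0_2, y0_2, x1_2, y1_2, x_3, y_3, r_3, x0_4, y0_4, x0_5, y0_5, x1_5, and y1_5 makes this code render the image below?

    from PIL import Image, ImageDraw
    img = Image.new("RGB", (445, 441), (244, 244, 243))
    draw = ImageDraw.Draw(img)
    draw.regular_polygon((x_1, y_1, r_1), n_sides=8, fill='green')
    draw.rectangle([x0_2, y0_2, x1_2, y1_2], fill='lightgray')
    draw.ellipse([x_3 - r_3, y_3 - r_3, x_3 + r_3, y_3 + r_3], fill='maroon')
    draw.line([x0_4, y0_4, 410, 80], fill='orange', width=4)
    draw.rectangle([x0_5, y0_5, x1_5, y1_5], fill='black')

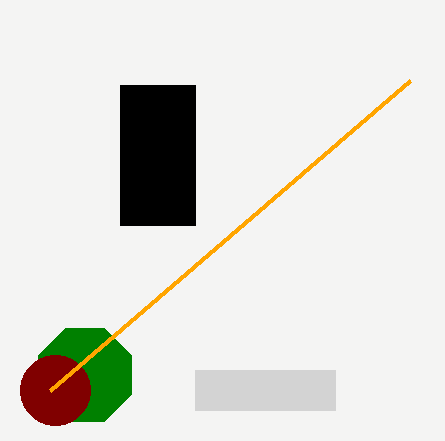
x_1 = 85, y_1 = 375, r_1 = 50, x0_2 = 195, y0_2 = 370, x1_2 = 335, y1_2 = 410, x_3 = 55, y_3 = 390, r_3 = 35, x0_4 = 50, y0_4 = 390, x0_5 = 120, y0_5 = 85, x1_5 = 195, y1_5 = 225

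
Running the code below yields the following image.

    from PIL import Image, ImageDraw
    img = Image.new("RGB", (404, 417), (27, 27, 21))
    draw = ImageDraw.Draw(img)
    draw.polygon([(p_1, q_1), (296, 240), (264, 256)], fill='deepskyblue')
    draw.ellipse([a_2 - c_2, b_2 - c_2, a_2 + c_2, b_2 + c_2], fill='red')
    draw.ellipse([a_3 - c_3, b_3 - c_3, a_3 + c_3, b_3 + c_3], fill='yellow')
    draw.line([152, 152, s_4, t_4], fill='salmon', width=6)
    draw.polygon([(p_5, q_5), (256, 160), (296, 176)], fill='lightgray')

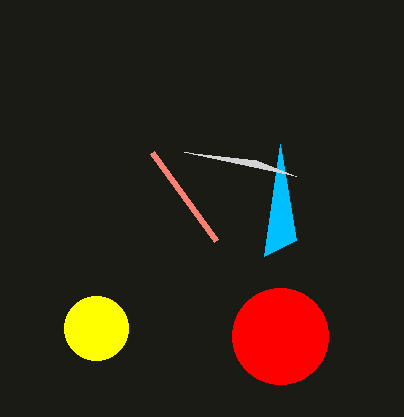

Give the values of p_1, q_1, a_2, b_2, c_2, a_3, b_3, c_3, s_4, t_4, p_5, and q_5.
p_1 = 280, q_1 = 144, a_2 = 280, b_2 = 336, c_2 = 48, a_3 = 96, b_3 = 328, c_3 = 32, s_4 = 216, t_4 = 240, p_5 = 184, q_5 = 152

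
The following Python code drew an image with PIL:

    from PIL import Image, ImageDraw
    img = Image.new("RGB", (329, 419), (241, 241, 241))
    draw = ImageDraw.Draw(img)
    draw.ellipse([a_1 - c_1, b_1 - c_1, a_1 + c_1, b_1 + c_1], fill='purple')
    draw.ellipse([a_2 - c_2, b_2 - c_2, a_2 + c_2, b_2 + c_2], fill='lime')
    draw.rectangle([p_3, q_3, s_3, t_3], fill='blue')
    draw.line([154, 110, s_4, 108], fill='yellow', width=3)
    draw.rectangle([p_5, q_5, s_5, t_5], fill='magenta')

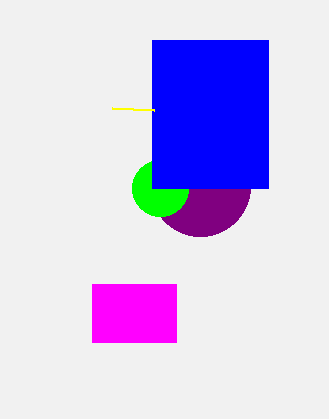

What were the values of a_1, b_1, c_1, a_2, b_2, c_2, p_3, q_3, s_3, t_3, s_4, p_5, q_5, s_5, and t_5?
a_1 = 200, b_1 = 186, c_1 = 50, a_2 = 160, b_2 = 188, c_2 = 28, p_3 = 152, q_3 = 40, s_3 = 268, t_3 = 188, s_4 = 112, p_5 = 92, q_5 = 284, s_5 = 176, t_5 = 342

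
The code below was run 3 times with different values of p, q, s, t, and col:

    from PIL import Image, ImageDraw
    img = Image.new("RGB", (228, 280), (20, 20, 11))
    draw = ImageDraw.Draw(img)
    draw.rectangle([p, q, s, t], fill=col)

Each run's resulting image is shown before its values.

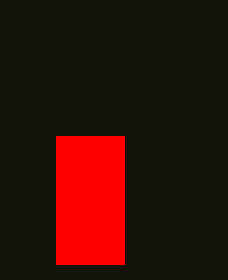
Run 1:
p = 56, q = 136, s = 124, t = 264, col = 'red'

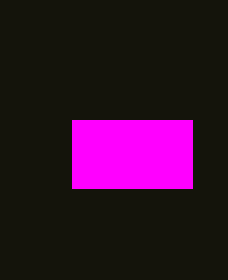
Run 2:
p = 72; q = 120; s = 192; t = 188; col = 'magenta'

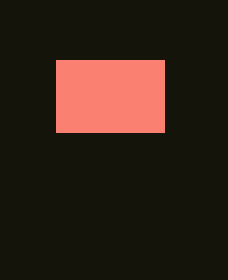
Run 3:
p = 56, q = 60, s = 164, t = 132, col = 'salmon'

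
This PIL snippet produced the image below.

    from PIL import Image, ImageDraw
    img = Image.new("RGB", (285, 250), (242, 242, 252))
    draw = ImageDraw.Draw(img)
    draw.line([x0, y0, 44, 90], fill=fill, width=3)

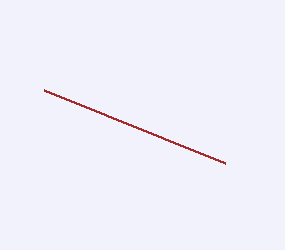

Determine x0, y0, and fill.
x0 = 225
y0 = 163
fill = 'brown'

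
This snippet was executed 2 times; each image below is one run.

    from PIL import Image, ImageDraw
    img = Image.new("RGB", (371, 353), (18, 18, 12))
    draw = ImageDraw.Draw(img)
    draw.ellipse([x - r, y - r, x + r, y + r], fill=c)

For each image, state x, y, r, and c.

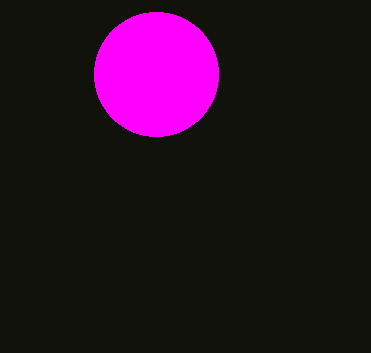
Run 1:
x = 156
y = 74
r = 62
c = 'magenta'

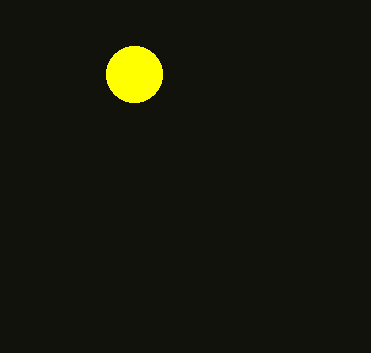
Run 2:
x = 134, y = 74, r = 28, c = 'yellow'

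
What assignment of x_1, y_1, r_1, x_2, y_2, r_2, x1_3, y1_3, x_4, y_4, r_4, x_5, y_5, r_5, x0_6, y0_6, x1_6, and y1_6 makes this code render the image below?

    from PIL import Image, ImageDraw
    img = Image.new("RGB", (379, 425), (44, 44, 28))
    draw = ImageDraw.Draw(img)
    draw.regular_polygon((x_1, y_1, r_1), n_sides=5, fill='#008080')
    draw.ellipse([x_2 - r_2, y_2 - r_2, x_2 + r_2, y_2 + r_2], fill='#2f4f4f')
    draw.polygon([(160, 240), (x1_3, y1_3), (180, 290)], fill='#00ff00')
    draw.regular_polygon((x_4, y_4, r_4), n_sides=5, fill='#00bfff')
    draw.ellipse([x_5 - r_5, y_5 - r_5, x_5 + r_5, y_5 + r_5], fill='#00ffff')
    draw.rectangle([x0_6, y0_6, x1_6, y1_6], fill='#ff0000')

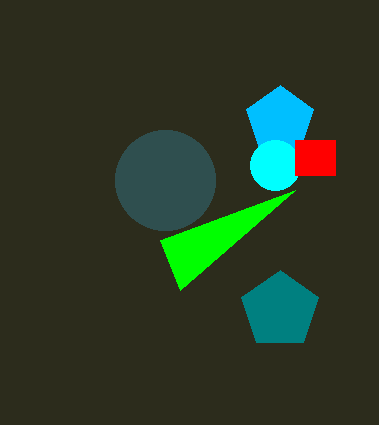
x_1 = 280
y_1 = 310
r_1 = 40
x_2 = 165
y_2 = 180
r_2 = 50
x1_3 = 295
y1_3 = 190
x_4 = 280
y_4 = 120
r_4 = 35
x_5 = 275
y_5 = 165
r_5 = 25
x0_6 = 295
y0_6 = 140
x1_6 = 335
y1_6 = 175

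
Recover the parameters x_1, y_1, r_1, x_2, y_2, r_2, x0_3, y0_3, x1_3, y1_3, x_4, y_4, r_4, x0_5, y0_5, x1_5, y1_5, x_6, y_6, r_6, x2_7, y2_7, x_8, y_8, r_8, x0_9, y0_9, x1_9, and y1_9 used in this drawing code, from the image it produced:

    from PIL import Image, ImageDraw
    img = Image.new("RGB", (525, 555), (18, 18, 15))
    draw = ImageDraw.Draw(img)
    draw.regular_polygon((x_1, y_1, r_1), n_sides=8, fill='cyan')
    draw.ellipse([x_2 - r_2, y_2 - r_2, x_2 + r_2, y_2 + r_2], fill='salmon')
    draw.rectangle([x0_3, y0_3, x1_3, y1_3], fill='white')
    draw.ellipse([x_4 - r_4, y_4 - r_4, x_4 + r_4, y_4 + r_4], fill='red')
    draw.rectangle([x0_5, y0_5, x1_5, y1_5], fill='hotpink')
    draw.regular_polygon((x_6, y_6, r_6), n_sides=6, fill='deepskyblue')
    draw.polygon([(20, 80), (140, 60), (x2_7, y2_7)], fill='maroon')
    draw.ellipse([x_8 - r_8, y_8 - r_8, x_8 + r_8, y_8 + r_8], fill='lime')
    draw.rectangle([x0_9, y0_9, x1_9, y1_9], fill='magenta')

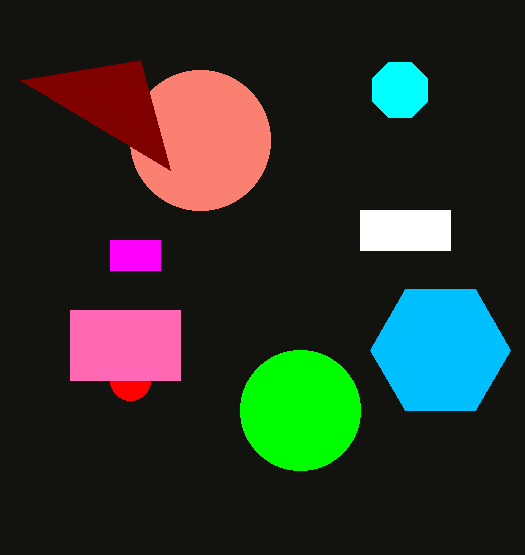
x_1 = 400
y_1 = 90
r_1 = 30
x_2 = 200
y_2 = 140
r_2 = 70
x0_3 = 360
y0_3 = 210
x1_3 = 450
y1_3 = 250
x_4 = 130
y_4 = 380
r_4 = 20
x0_5 = 70
y0_5 = 310
x1_5 = 180
y1_5 = 380
x_6 = 440
y_6 = 350
r_6 = 70
x2_7 = 170
y2_7 = 170
x_8 = 300
y_8 = 410
r_8 = 60
x0_9 = 110
y0_9 = 240
x1_9 = 160
y1_9 = 270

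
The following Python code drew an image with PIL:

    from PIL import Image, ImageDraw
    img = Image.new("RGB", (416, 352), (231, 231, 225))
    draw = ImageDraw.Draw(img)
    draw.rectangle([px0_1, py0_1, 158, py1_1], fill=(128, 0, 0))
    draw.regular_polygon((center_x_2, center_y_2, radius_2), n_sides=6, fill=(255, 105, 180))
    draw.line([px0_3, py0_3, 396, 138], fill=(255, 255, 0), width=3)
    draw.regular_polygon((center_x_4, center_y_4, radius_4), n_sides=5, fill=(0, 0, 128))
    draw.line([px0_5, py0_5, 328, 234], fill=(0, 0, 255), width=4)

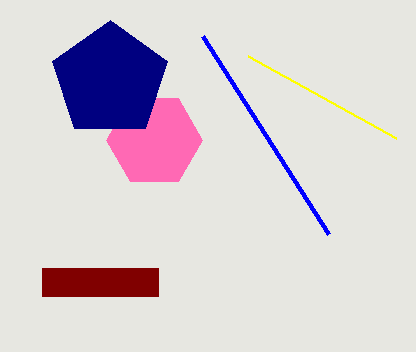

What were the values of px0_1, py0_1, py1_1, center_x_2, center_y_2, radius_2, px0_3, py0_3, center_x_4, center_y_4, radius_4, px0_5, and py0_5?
px0_1 = 42; py0_1 = 268; py1_1 = 296; center_x_2 = 154; center_y_2 = 140; radius_2 = 48; px0_3 = 248; py0_3 = 56; center_x_4 = 110; center_y_4 = 80; radius_4 = 60; px0_5 = 202; py0_5 = 36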